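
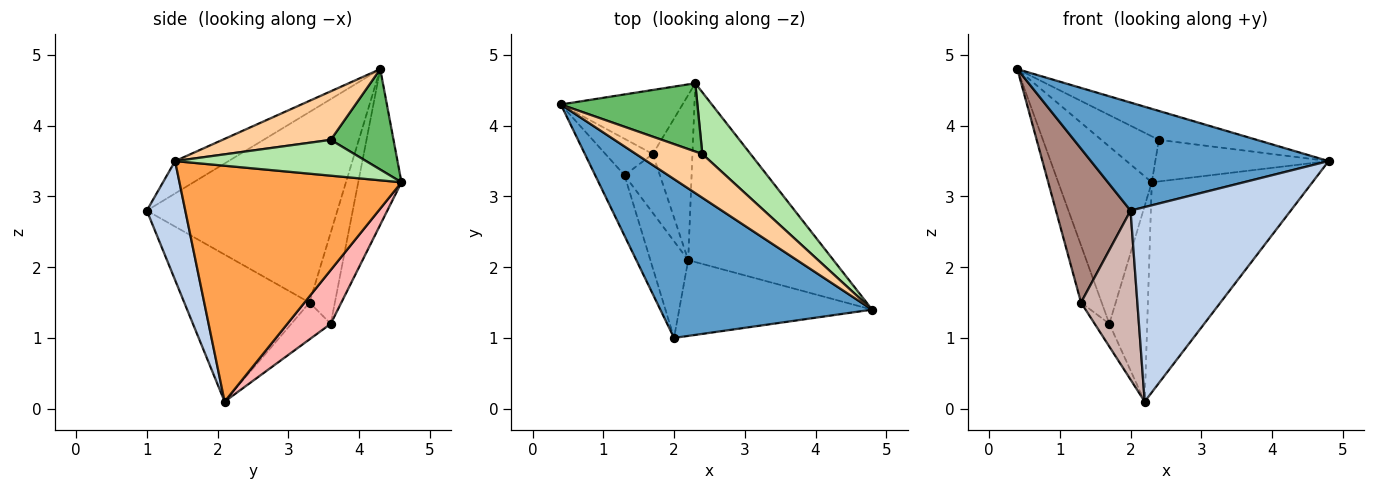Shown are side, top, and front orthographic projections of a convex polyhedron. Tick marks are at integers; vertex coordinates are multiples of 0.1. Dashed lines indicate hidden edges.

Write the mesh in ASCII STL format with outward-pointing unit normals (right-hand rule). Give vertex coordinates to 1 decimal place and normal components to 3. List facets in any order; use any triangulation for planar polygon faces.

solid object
 facet normal -0.125 -0.558 0.820
  outer loop
   vertex 2.0 1.0 2.8
   vertex 4.8 1.4 3.5
   vertex 0.4 4.3 4.8
  endloop
 endfacet
 facet normal 0.218 -0.909 -0.354
  outer loop
   vertex 2.2 2.1 0.1
   vertex 4.8 1.4 3.5
   vertex 2.0 1.0 2.8
  endloop
 endfacet
 facet normal 0.725 0.525 -0.446
  outer loop
   vertex 2.3 4.6 3.2
   vertex 4.8 1.4 3.5
   vertex 2.2 2.1 0.1
  endloop
 endfacet
 facet normal 0.521 0.471 0.712
  outer loop
   vertex 2.4 3.6 3.8
   vertex 0.4 4.3 4.8
   vertex 4.8 1.4 3.5
  endloop
 endfacet
 facet normal 0.521 0.477 0.708
  outer loop
   vertex 2.4 3.6 3.8
   vertex 2.3 4.6 3.2
   vertex 0.4 4.3 4.8
  endloop
 endfacet
 facet normal 0.525 0.476 0.706
  outer loop
   vertex 2.4 3.6 3.8
   vertex 4.8 1.4 3.5
   vertex 2.3 4.6 3.2
  endloop
 endfacet
 facet normal -0.399 0.863 -0.312
  outer loop
   vertex 1.7 3.6 1.2
   vertex 0.4 4.3 4.8
   vertex 2.3 4.6 3.2
  endloop
 endfacet
 facet normal 0.658 0.575 -0.485
  outer loop
   vertex 1.7 3.6 1.2
   vertex 2.3 4.6 3.2
   vertex 2.2 2.1 0.1
  endloop
 endfacet
 facet normal -0.719 0.586 -0.374
  outer loop
   vertex 1.3 3.3 1.5
   vertex 0.4 4.3 4.8
   vertex 1.7 3.6 1.2
  endloop
 endfacet
 facet normal -0.696 0.259 -0.669
  outer loop
   vertex 1.3 3.3 1.5
   vertex 1.7 3.6 1.2
   vertex 2.2 2.1 0.1
  endloop
 endfacet
 facet normal -0.922 -0.361 -0.142
  outer loop
   vertex 1.3 3.3 1.5
   vertex 2.0 1.0 2.8
   vertex 0.4 4.3 4.8
  endloop
 endfacet
 facet normal -0.888 -0.399 -0.228
  outer loop
   vertex 1.3 3.3 1.5
   vertex 2.2 2.1 0.1
   vertex 2.0 1.0 2.8
  endloop
 endfacet
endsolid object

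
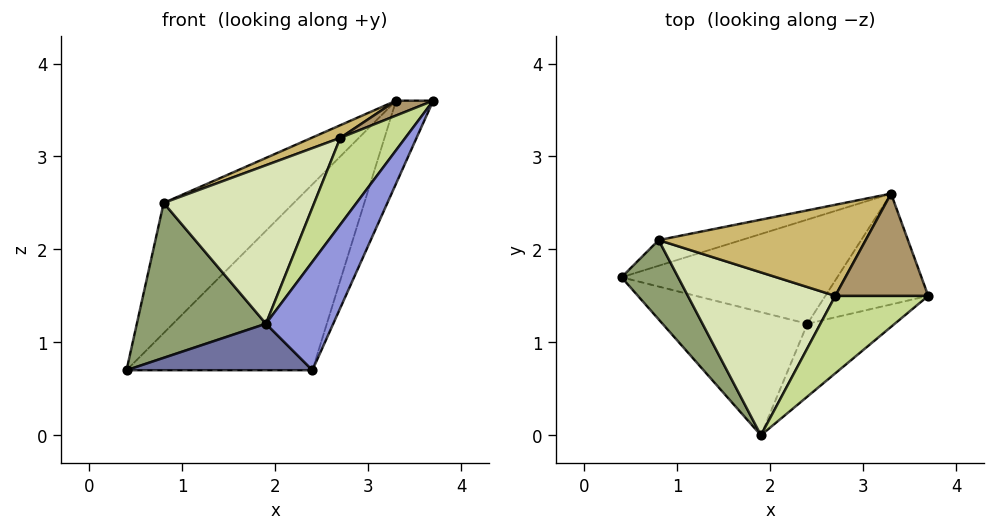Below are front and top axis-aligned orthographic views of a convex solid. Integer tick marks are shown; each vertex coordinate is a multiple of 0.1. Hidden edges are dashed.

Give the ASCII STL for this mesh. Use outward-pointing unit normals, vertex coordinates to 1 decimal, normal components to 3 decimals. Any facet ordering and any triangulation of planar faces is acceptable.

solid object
 facet normal -0.088 -0.352 -0.932
  outer loop
   vertex 2.4 1.2 0.7
   vertex 1.9 0.0 1.2
   vertex 0.4 1.7 0.7
  endloop
 endfacet
 facet normal 0.213 0.852 -0.478
  outer loop
   vertex 2.4 1.2 0.7
   vertex 0.4 1.7 0.7
   vertex 3.3 2.6 3.6
  endloop
 endfacet
 facet normal 0.820 -0.475 -0.319
  outer loop
   vertex 2.4 1.2 0.7
   vertex 3.7 1.5 3.6
   vertex 1.9 0.0 1.2
  endloop
 endfacet
 facet normal 0.855 0.311 -0.415
  outer loop
   vertex 2.4 1.2 0.7
   vertex 3.3 2.6 3.6
   vertex 3.7 1.5 3.6
  endloop
 endfacet
 facet normal -0.758 -0.581 0.297
  outer loop
   vertex 0.8 2.1 2.5
   vertex 0.4 1.7 0.7
   vertex 1.9 0.0 1.2
  endloop
 endfacet
 facet normal -0.110 0.975 -0.192
  outer loop
   vertex 0.8 2.1 2.5
   vertex 3.3 2.6 3.6
   vertex 0.4 1.7 0.7
  endloop
 endfacet
 facet normal -0.257 -0.721 0.644
  outer loop
   vertex 2.7 1.5 3.2
   vertex 1.9 0.0 1.2
   vertex 3.7 1.5 3.6
  endloop
 endfacet
 facet normal -0.436 -0.628 0.645
  outer loop
   vertex 2.7 1.5 3.2
   vertex 0.8 2.1 2.5
   vertex 1.9 0.0 1.2
  endloop
 endfacet
 facet normal -0.368 -0.134 0.920
  outer loop
   vertex 2.7 1.5 3.2
   vertex 3.7 1.5 3.6
   vertex 3.3 2.6 3.6
  endloop
 endfacet
 facet normal -0.378 -0.127 0.917
  outer loop
   vertex 2.7 1.5 3.2
   vertex 3.3 2.6 3.6
   vertex 0.8 2.1 2.5
  endloop
 endfacet
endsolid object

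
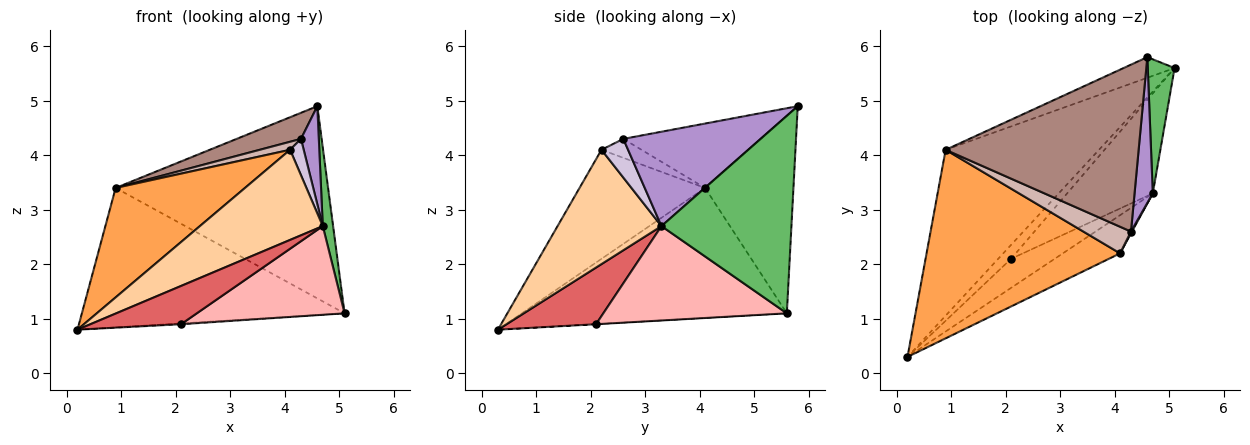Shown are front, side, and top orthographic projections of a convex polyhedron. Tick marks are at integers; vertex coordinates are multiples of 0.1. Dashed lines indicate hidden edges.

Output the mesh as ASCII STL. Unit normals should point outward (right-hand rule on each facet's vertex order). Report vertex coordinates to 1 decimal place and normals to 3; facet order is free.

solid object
 facet normal -0.544 0.540 -0.642
  outer loop
   vertex 0.9 4.1 3.4
   vertex 5.1 5.6 1.1
   vertex 0.2 0.3 0.8
  endloop
 endfacet
 facet normal -0.382 0.919 -0.099
  outer loop
   vertex 0.9 4.1 3.4
   vertex 4.6 5.8 4.9
   vertex 5.1 5.6 1.1
  endloop
 endfacet
 facet normal -0.438 -0.451 0.777
  outer loop
   vertex 0.9 4.1 3.4
   vertex 0.2 0.3 0.8
   vertex 4.1 2.2 4.1
  endloop
 endfacet
 facet normal 0.614 -0.727 -0.308
  outer loop
   vertex 4.7 3.3 2.7
   vertex 4.1 2.2 4.1
   vertex 0.2 0.3 0.8
  endloop
 endfacet
 facet normal 0.988 -0.079 0.134
  outer loop
   vertex 4.7 3.3 2.7
   vertex 5.1 5.6 1.1
   vertex 4.6 5.8 4.9
  endloop
 endfacet
 facet normal -0.008 0.064 -0.998
  outer loop
   vertex 2.1 2.1 0.9
   vertex 0.2 0.3 0.8
   vertex 5.1 5.6 1.1
  endloop
 endfacet
 facet normal 0.618 -0.626 -0.475
  outer loop
   vertex 2.1 2.1 0.9
   vertex 4.7 3.3 2.7
   vertex 0.2 0.3 0.8
  endloop
 endfacet
 facet normal 0.636 -0.512 -0.577
  outer loop
   vertex 2.1 2.1 0.9
   vertex 5.1 5.6 1.1
   vertex 4.7 3.3 2.7
  endloop
 endfacet
 facet normal 0.974 -0.127 0.188
  outer loop
   vertex 4.3 2.6 4.3
   vertex 4.7 3.3 2.7
   vertex 4.6 5.8 4.9
  endloop
 endfacet
 facet normal 0.890 -0.456 0.023
  outer loop
   vertex 4.3 2.6 4.3
   vertex 4.1 2.2 4.1
   vertex 4.7 3.3 2.7
  endloop
 endfacet
 facet normal -0.313 -0.147 0.938
  outer loop
   vertex 4.3 2.6 4.3
   vertex 4.6 5.8 4.9
   vertex 0.9 4.1 3.4
  endloop
 endfacet
 facet normal -0.356 -0.270 0.895
  outer loop
   vertex 4.3 2.6 4.3
   vertex 0.9 4.1 3.4
   vertex 4.1 2.2 4.1
  endloop
 endfacet
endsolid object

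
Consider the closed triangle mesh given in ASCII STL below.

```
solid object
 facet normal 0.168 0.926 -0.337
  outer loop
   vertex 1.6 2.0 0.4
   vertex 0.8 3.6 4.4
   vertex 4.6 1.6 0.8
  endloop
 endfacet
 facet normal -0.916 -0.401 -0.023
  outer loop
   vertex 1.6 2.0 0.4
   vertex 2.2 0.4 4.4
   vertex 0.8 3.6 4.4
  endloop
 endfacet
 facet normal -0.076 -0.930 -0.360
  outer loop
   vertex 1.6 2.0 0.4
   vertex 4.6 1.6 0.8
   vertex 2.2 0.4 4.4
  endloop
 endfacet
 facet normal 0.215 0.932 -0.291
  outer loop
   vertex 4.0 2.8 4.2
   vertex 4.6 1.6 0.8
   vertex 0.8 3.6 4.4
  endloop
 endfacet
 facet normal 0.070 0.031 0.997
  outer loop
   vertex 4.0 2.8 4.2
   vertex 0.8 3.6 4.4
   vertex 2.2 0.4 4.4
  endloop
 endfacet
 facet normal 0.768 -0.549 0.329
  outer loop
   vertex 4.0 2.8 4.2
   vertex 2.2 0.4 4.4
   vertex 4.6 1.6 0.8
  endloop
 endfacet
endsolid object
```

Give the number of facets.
6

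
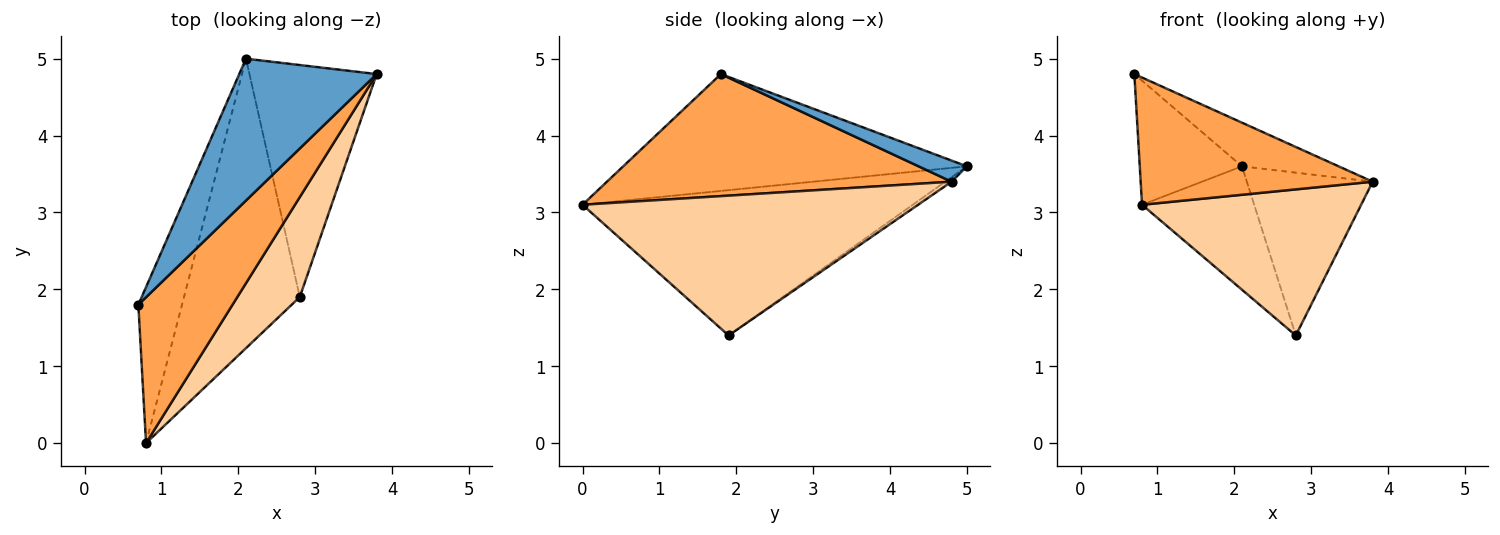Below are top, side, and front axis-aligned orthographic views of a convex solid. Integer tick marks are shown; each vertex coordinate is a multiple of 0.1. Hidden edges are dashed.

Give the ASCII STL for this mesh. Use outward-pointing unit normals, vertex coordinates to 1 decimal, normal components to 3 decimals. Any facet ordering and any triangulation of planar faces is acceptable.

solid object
 facet normal 0.145 0.291 0.946
  outer loop
   vertex 2.1 5.0 3.6
   vertex 0.7 1.8 4.8
   vertex 3.8 4.8 3.4
  endloop
 endfacet
 facet normal -0.029 0.574 -0.818
  outer loop
   vertex 2.1 5.0 3.6
   vertex 3.8 4.8 3.4
   vertex 2.8 1.9 1.4
  endloop
 endfacet
 facet normal 0.699 -0.470 0.539
  outer loop
   vertex 0.8 0.0 3.1
   vertex 3.8 4.8 3.4
   vertex 0.7 1.8 4.8
  endloop
 endfacet
 facet normal 0.784 -0.512 0.350
  outer loop
   vertex 0.8 0.0 3.1
   vertex 2.8 1.9 1.4
   vertex 3.8 4.8 3.4
  endloop
 endfacet
 facet normal -0.902 0.268 -0.337
  outer loop
   vertex 0.8 0.0 3.1
   vertex 0.7 1.8 4.8
   vertex 2.1 5.0 3.6
  endloop
 endfacet
 facet normal -0.756 0.257 -0.602
  outer loop
   vertex 0.8 0.0 3.1
   vertex 2.1 5.0 3.6
   vertex 2.8 1.9 1.4
  endloop
 endfacet
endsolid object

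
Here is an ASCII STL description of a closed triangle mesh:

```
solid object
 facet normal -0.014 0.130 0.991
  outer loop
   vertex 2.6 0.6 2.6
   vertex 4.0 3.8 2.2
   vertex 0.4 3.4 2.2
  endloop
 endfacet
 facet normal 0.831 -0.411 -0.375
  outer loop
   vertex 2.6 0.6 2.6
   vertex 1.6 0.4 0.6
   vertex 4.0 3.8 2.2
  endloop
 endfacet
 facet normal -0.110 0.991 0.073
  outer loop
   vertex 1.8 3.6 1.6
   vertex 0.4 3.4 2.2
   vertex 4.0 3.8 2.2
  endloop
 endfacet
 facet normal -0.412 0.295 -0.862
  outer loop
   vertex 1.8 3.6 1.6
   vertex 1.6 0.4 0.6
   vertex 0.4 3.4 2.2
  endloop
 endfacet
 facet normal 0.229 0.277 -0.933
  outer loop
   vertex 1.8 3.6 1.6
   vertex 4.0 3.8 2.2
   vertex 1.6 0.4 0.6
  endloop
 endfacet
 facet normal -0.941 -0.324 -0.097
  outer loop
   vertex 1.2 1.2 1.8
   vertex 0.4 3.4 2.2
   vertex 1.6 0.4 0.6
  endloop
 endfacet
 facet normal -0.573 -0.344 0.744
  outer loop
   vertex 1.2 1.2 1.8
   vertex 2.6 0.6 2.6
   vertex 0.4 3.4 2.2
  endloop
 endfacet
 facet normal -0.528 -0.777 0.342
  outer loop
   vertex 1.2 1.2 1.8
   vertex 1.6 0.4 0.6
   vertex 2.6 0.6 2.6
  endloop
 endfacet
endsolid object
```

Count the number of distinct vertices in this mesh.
6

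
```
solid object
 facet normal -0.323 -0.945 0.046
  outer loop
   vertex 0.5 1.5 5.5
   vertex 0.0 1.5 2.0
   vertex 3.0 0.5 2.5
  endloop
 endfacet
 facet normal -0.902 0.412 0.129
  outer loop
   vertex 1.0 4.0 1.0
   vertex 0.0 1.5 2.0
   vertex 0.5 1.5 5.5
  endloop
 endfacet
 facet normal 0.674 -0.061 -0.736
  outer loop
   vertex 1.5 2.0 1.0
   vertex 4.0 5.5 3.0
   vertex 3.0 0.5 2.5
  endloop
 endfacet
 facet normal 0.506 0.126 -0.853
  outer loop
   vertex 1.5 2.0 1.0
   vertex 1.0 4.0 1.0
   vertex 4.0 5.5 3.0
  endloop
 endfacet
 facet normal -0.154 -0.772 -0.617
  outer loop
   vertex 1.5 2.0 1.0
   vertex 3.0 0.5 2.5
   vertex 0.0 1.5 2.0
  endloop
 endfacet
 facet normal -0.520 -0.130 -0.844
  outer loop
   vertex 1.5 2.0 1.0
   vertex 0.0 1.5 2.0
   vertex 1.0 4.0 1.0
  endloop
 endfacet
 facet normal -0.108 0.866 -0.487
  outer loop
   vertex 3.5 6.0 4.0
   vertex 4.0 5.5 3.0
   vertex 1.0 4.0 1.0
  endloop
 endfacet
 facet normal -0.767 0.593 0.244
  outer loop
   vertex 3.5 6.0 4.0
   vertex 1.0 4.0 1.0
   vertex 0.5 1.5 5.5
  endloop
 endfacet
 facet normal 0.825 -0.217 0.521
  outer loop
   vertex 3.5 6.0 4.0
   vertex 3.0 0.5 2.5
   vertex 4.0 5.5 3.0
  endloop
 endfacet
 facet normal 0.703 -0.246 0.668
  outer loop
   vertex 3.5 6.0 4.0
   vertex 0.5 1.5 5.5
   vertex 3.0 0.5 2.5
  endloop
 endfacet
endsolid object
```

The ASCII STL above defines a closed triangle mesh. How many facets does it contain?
10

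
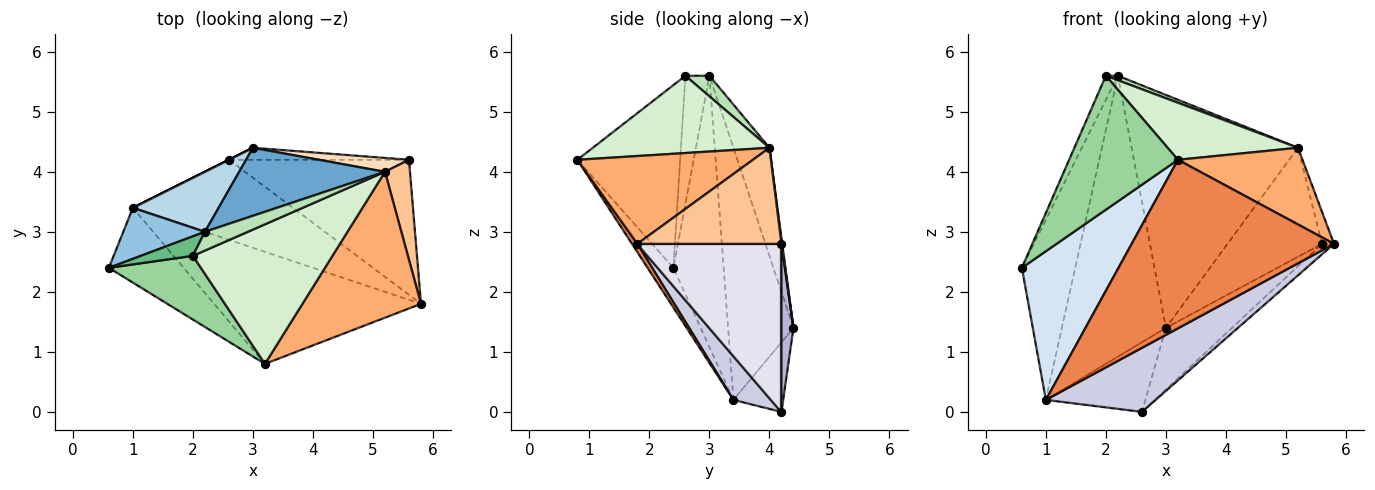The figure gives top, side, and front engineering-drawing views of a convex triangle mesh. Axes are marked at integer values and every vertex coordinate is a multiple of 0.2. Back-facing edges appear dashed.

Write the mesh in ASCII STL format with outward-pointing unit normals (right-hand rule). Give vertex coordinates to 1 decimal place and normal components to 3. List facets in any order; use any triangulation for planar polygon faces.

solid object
 facet normal -0.203 0.940 0.275
  outer loop
   vertex 5.2 4.0 4.4
   vertex 3.0 4.4 1.4
   vertex 2.2 3.0 5.6
  endloop
 endfacet
 facet normal -0.671 0.713 0.202
  outer loop
   vertex 1.0 3.4 0.2
   vertex 0.6 2.4 2.4
   vertex 2.2 3.0 5.6
  endloop
 endfacet
 facet normal -0.523 0.833 0.178
  outer loop
   vertex 1.0 3.4 0.2
   vertex 2.2 3.0 5.6
   vertex 3.0 4.4 1.4
  endloop
 endfacet
 facet normal -0.232 -0.869 -0.437
  outer loop
   vertex 3.2 0.8 4.2
   vertex 0.6 2.4 2.4
   vertex 1.0 3.4 0.2
  endloop
 endfacet
 facet normal 0.022 -0.833 -0.553
  outer loop
   vertex 3.2 0.8 4.2
   vertex 1.0 3.4 0.2
   vertex 5.8 1.8 2.8
  endloop
 endfacet
 facet normal 0.548 -0.389 0.740
  outer loop
   vertex 3.2 0.8 4.2
   vertex 5.8 1.8 2.8
   vertex 5.2 4.0 4.4
  endloop
 endfacet
 facet normal 0.965 0.080 0.251
  outer loop
   vertex 5.6 4.2 2.8
   vertex 5.2 4.0 4.4
   vertex 5.8 1.8 2.8
  endloop
 endfacet
 facet normal 0.008 0.992 0.126
  outer loop
   vertex 5.6 4.2 2.8
   vertex 3.0 4.4 1.4
   vertex 5.2 4.0 4.4
  endloop
 endfacet
 facet normal -0.841 0.420 0.342
  outer loop
   vertex 2.0 2.6 5.6
   vertex 2.2 3.0 5.6
   vertex 0.6 2.4 2.4
  endloop
 endfacet
 facet normal -0.649 -0.687 0.327
  outer loop
   vertex 2.0 2.6 5.6
   vertex 0.6 2.4 2.4
   vertex 3.2 0.8 4.2
  endloop
 endfacet
 facet normal 0.423 -0.211 0.881
  outer loop
   vertex 2.0 2.6 5.6
   vertex 5.2 4.0 4.4
   vertex 2.2 3.0 5.6
  endloop
 endfacet
 facet normal 0.456 -0.337 0.824
  outer loop
   vertex 2.0 2.6 5.6
   vertex 3.2 0.8 4.2
   vertex 5.2 4.0 4.4
  endloop
 endfacet
 facet normal -0.447 0.894 0.000
  outer loop
   vertex 2.6 4.2 0.0
   vertex 1.0 3.4 0.2
   vertex 3.0 4.4 1.4
  endloop
 endfacet
 facet normal 0.176 0.966 -0.188
  outer loop
   vertex 2.6 4.2 0.0
   vertex 3.0 4.4 1.4
   vertex 5.6 4.2 2.8
  endloop
 endfacet
 facet normal 0.210 -0.611 -0.763
  outer loop
   vertex 2.6 4.2 0.0
   vertex 5.8 1.8 2.8
   vertex 1.0 3.4 0.2
  endloop
 endfacet
 facet normal 0.681 0.057 -0.730
  outer loop
   vertex 2.6 4.2 0.0
   vertex 5.6 4.2 2.8
   vertex 5.8 1.8 2.8
  endloop
 endfacet
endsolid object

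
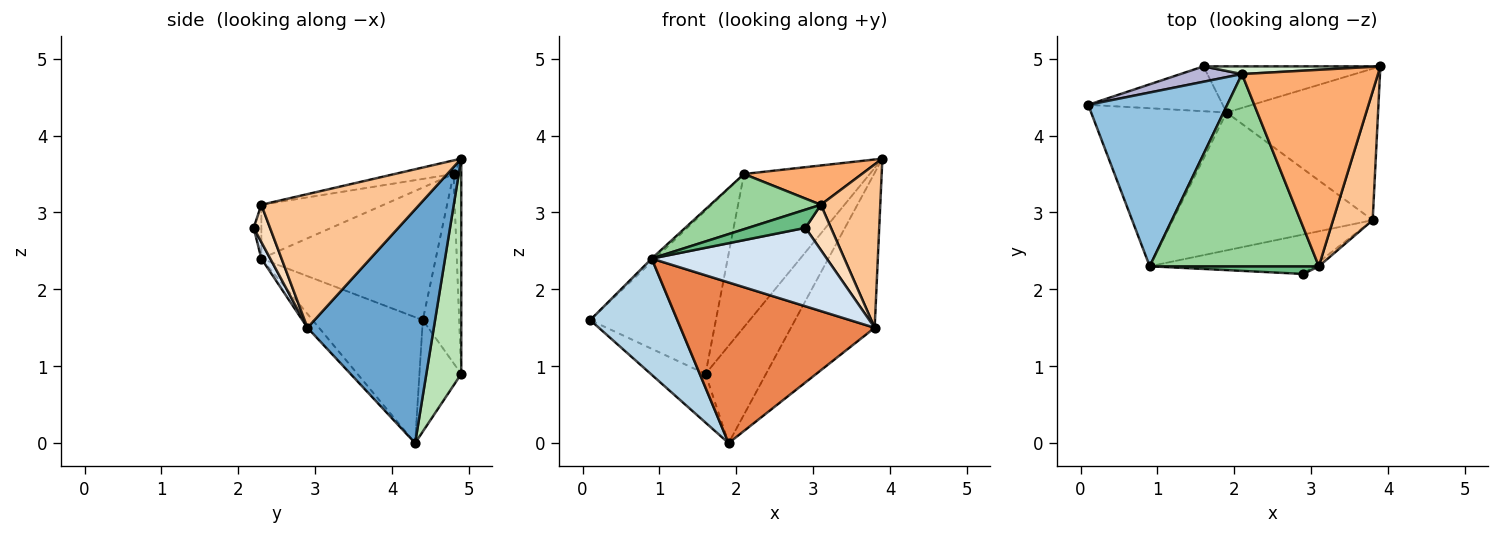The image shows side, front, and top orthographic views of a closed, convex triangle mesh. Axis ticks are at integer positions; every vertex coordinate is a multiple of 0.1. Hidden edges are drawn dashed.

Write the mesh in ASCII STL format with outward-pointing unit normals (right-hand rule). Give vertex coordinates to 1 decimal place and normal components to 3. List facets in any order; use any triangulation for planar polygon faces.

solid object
 facet normal 0.733 0.486 -0.475
  outer loop
   vertex 3.8 2.9 1.5
   vertex 1.9 4.3 0.0
   vertex 3.9 4.9 3.7
  endloop
 endfacet
 facet normal -0.690 0.013 0.724
  outer loop
   vertex 0.9 2.3 2.4
   vertex 2.1 4.8 3.5
   vertex 0.1 4.4 1.6
  endloop
 endfacet
 facet normal -0.600 -0.474 -0.645
  outer loop
   vertex 0.9 2.3 2.4
   vertex 0.1 4.4 1.6
   vertex 1.9 4.3 0.0
  endloop
 endfacet
 facet normal 0.045 -0.892 -0.449
  outer loop
   vertex 0.9 2.3 2.4
   vertex 3.8 2.9 1.5
   vertex 2.9 2.2 2.8
  endloop
 endfacet
 facet normal -0.045 -0.758 -0.651
  outer loop
   vertex 0.9 2.3 2.4
   vertex 1.9 4.3 0.0
   vertex 3.8 2.9 1.5
  endloop
 endfacet
 facet normal -0.098 -0.195 0.976
  outer loop
   vertex 3.1 2.3 3.1
   vertex 3.9 4.9 3.7
   vertex 2.1 4.8 3.5
  endloop
 endfacet
 facet normal 0.902 -0.339 0.267
  outer loop
   vertex 3.1 2.3 3.1
   vertex 3.8 2.9 1.5
   vertex 3.9 4.9 3.7
  endloop
 endfacet
 facet normal 0.538 -0.839 -0.079
  outer loop
   vertex 3.1 2.3 3.1
   vertex 2.9 2.2 2.8
   vertex 3.8 2.9 1.5
  endloop
 endfacet
 facet normal -0.123 -0.914 0.387
  outer loop
   vertex 3.1 2.3 3.1
   vertex 0.9 2.3 2.4
   vertex 2.9 2.2 2.8
  endloop
 endfacet
 facet normal -0.292 -0.264 0.919
  outer loop
   vertex 3.1 2.3 3.1
   vertex 2.1 4.8 3.5
   vertex 0.9 2.3 2.4
  endloop
 endfacet
 facet normal 0.462 0.801 -0.380
  outer loop
   vertex 1.6 4.9 0.9
   vertex 3.9 4.9 3.7
   vertex 1.9 4.3 0.0
  endloop
 endfacet
 facet normal -0.061 0.997 0.050
  outer loop
   vertex 1.6 4.9 0.9
   vertex 2.1 4.8 3.5
   vertex 3.9 4.9 3.7
  endloop
 endfacet
 facet normal -0.489 0.641 -0.591
  outer loop
   vertex 1.6 4.9 0.9
   vertex 1.9 4.3 0.0
   vertex 0.1 4.4 1.6
  endloop
 endfacet
 facet normal -0.277 0.957 0.090
  outer loop
   vertex 1.6 4.9 0.9
   vertex 0.1 4.4 1.6
   vertex 2.1 4.8 3.5
  endloop
 endfacet
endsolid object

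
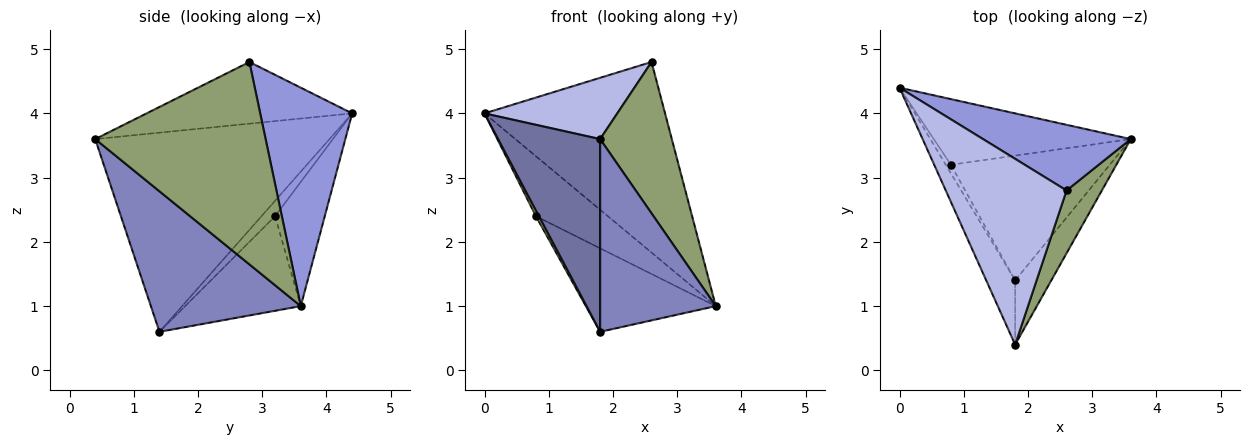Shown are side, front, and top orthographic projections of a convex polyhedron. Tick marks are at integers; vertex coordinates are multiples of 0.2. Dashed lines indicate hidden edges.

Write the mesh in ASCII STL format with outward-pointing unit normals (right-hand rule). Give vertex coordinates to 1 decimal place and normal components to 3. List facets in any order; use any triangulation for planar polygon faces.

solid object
 facet normal -0.909 -0.396 -0.132
  outer loop
   vertex 1.8 1.4 0.6
   vertex 1.8 0.4 3.6
   vertex 0.0 4.4 4.0
  endloop
 endfacet
 facet normal 0.776 -0.599 -0.200
  outer loop
   vertex 1.8 1.4 0.6
   vertex 3.6 3.6 1.0
   vertex 1.8 0.4 3.6
  endloop
 endfacet
 facet normal 0.434 0.852 0.294
  outer loop
   vertex 2.6 2.8 4.8
   vertex 3.6 3.6 1.0
   vertex 0.0 4.4 4.0
  endloop
 endfacet
 facet normal -0.436 -0.282 0.855
  outer loop
   vertex 2.6 2.8 4.8
   vertex 0.0 4.4 4.0
   vertex 1.8 0.4 3.6
  endloop
 endfacet
 facet normal 0.910 -0.383 0.159
  outer loop
   vertex 2.6 2.8 4.8
   vertex 1.8 0.4 3.6
   vertex 3.6 3.6 1.0
  endloop
 endfacet
 facet normal -0.422 0.611 -0.669
  outer loop
   vertex 0.8 3.2 2.4
   vertex 0.0 4.4 4.0
   vertex 3.6 3.6 1.0
  endloop
 endfacet
 facet normal -0.928 -0.206 -0.309
  outer loop
   vertex 0.8 3.2 2.4
   vertex 1.8 1.4 0.6
   vertex 0.0 4.4 4.0
  endloop
 endfacet
 facet normal -0.444 0.498 -0.745
  outer loop
   vertex 0.8 3.2 2.4
   vertex 3.6 3.6 1.0
   vertex 1.8 1.4 0.6
  endloop
 endfacet
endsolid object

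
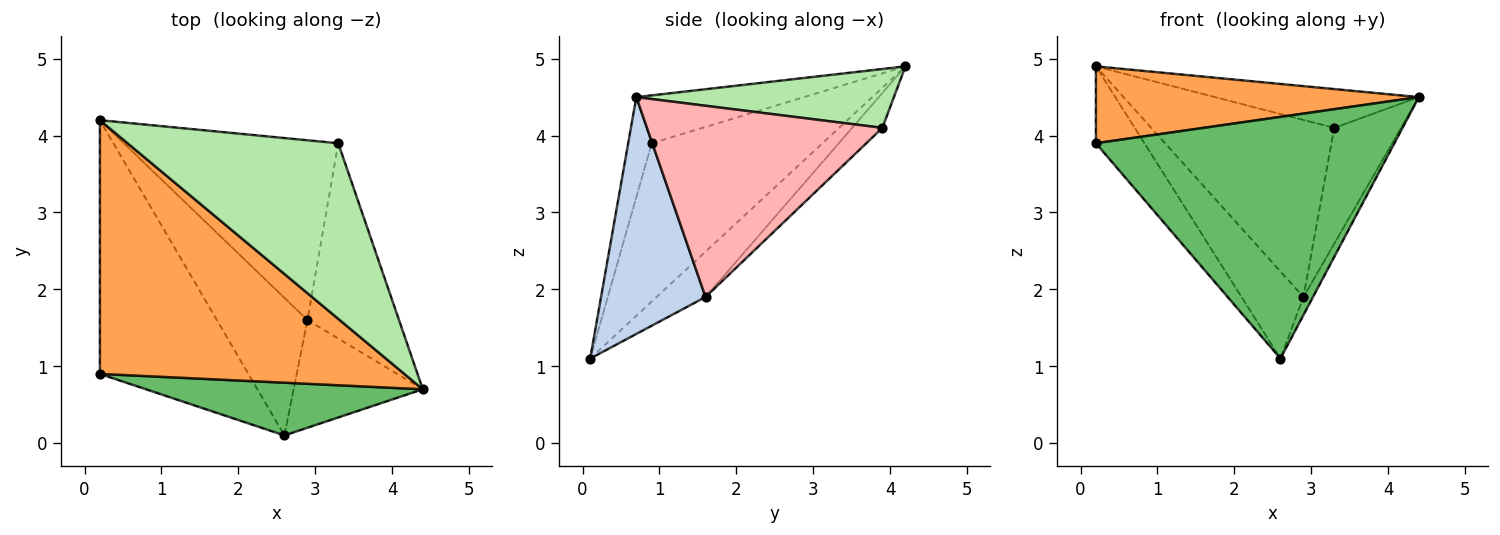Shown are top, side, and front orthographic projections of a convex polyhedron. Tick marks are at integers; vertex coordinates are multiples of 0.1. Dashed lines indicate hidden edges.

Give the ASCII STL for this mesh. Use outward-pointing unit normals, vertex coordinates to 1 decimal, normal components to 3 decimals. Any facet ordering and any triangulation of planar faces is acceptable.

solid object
 facet normal -0.390 0.493 -0.778
  outer loop
   vertex 2.9 1.6 1.9
   vertex 2.6 0.1 1.1
   vertex 0.2 4.2 4.9
  endloop
 endfacet
 facet normal 0.875 0.080 -0.477
  outer loop
   vertex 2.9 1.6 1.9
   vertex 4.4 0.7 4.5
   vertex 2.6 0.1 1.1
  endloop
 endfacet
 facet normal -0.149 -0.287 0.946
  outer loop
   vertex 0.2 0.9 3.9
   vertex 4.4 0.7 4.5
   vertex 0.2 4.2 4.9
  endloop
 endfacet
 facet normal -0.714 0.203 -0.670
  outer loop
   vertex 0.2 0.9 3.9
   vertex 0.2 4.2 4.9
   vertex 2.6 0.1 1.1
  endloop
 endfacet
 facet normal -0.077 -0.974 0.213
  outer loop
   vertex 0.2 0.9 3.9
   vertex 2.6 0.1 1.1
   vertex 4.4 0.7 4.5
  endloop
 endfacet
 facet normal 0.263 0.208 0.942
  outer loop
   vertex 3.3 3.9 4.1
   vertex 0.2 4.2 4.9
   vertex 4.4 0.7 4.5
  endloop
 endfacet
 facet normal -0.115 0.697 -0.708
  outer loop
   vertex 3.3 3.9 4.1
   vertex 2.9 1.6 1.9
   vertex 0.2 4.2 4.9
  endloop
 endfacet
 facet normal 0.874 0.248 -0.418
  outer loop
   vertex 3.3 3.9 4.1
   vertex 4.4 0.7 4.5
   vertex 2.9 1.6 1.9
  endloop
 endfacet
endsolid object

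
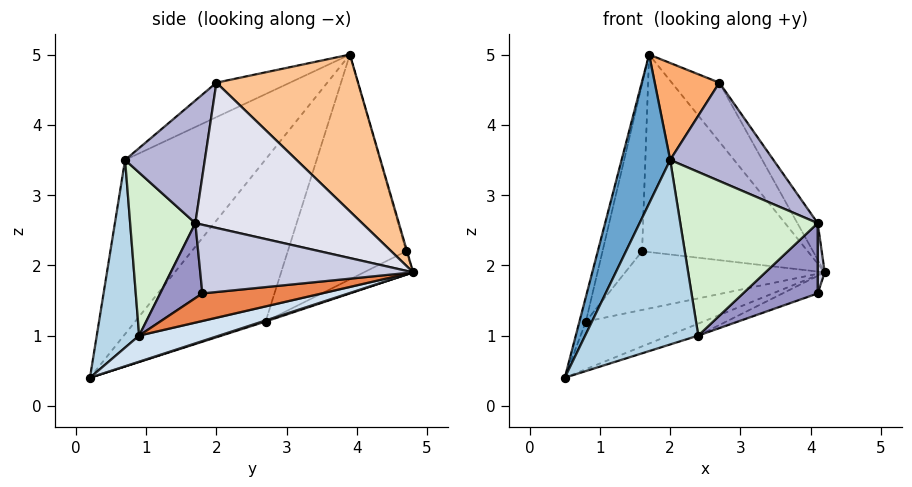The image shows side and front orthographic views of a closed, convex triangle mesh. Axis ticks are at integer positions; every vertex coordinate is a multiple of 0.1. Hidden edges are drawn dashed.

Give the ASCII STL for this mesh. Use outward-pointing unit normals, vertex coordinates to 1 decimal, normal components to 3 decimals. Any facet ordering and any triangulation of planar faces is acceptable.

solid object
 facet normal -0.842 -0.292 0.454
  outer loop
   vertex 2.0 0.7 3.5
   vertex 1.7 3.9 5.0
   vertex 0.5 0.2 0.4
  endloop
 endfacet
 facet normal -0.005 0.961 0.275
  outer loop
   vertex 1.6 4.7 2.2
   vertex 1.7 3.9 5.0
   vertex 4.2 4.8 1.9
  endloop
 endfacet
 facet normal 0.351 -0.936 -0.019
  outer loop
   vertex 2.4 0.9 1.0
   vertex 2.0 0.7 3.5
   vertex 0.5 0.2 0.4
  endloop
 endfacet
 facet normal 0.267 0.098 -0.959
  outer loop
   vertex 2.4 0.9 1.0
   vertex 0.5 0.2 0.4
   vertex 4.2 4.8 1.9
  endloop
 endfacet
 facet normal 0.291 0.086 -0.953
  outer loop
   vertex 2.4 0.9 1.0
   vertex 4.2 4.8 1.9
   vertex 4.1 1.8 1.6
  endloop
 endfacet
 facet normal -0.467 -0.411 0.783
  outer loop
   vertex 2.7 2.0 4.6
   vertex 1.7 3.9 5.0
   vertex 2.0 0.7 3.5
  endloop
 endfacet
 facet normal 0.720 0.242 0.651
  outer loop
   vertex 2.7 2.0 4.6
   vertex 4.2 4.8 1.9
   vertex 1.7 3.9 5.0
  endloop
 endfacet
 facet normal 0.008 0.304 -0.953
  outer loop
   vertex 0.8 2.7 1.2
   vertex 4.2 4.8 1.9
   vertex 0.5 0.2 0.4
  endloop
 endfacet
 facet normal -0.119 0.482 -0.868
  outer loop
   vertex 0.8 2.7 1.2
   vertex 1.6 4.7 2.2
   vertex 4.2 4.8 1.9
  endloop
 endfacet
 facet normal -0.975 0.048 0.216
  outer loop
   vertex 0.8 2.7 1.2
   vertex 0.5 0.2 0.4
   vertex 1.7 3.9 5.0
  endloop
 endfacet
 facet normal -0.941 0.315 0.124
  outer loop
   vertex 0.8 2.7 1.2
   vertex 1.7 3.9 5.0
   vertex 1.6 4.7 2.2
  endloop
 endfacet
 facet normal 0.429 -0.903 -0.004
  outer loop
   vertex 4.1 1.7 2.6
   vertex 2.0 0.7 3.5
   vertex 2.4 0.9 1.0
  endloop
 endfacet
 facet normal 0.490 -0.867 -0.087
  outer loop
   vertex 4.1 1.7 2.6
   vertex 2.4 0.9 1.0
   vertex 4.1 1.8 1.6
  endloop
 endfacet
 facet normal 0.536 -0.695 0.480
  outer loop
   vertex 4.1 1.7 2.6
   vertex 2.7 2.0 4.6
   vertex 2.0 0.7 3.5
  endloop
 endfacet
 facet normal 0.999 -0.033 -0.003
  outer loop
   vertex 4.1 1.7 2.6
   vertex 4.1 1.8 1.6
   vertex 4.2 4.8 1.9
  endloop
 endfacet
 facet normal 0.822 0.100 0.560
  outer loop
   vertex 4.1 1.7 2.6
   vertex 4.2 4.8 1.9
   vertex 2.7 2.0 4.6
  endloop
 endfacet
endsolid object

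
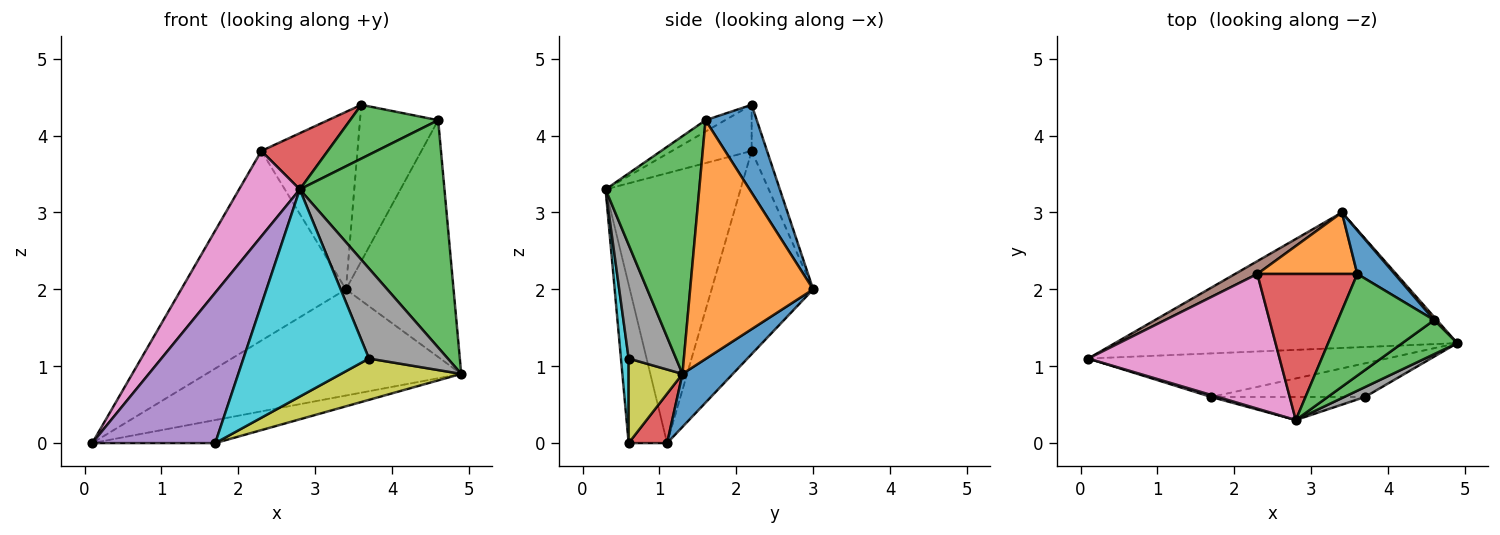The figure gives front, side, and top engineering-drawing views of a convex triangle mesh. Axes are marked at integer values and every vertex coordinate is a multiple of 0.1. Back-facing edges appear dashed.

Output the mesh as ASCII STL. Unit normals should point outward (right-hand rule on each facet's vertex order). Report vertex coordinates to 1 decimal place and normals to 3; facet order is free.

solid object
 facet normal 0.121 0.612 -0.781
  outer loop
   vertex 3.4 3.0 2.0
   vertex 4.9 1.3 0.9
   vertex 0.1 1.1 0.0
  endloop
 endfacet
 facet normal 0.753 0.658 0.009
  outer loop
   vertex 4.6 1.6 4.2
   vertex 4.9 1.3 0.9
   vertex 3.4 3.0 2.0
  endloop
 endfacet
 facet normal 0.539 -0.833 0.125
  outer loop
   vertex 4.6 1.6 4.2
   vertex 2.8 0.3 3.3
   vertex 4.9 1.3 0.9
  endloop
 endfacet
 facet normal 0.145 0.463 -0.874
  outer loop
   vertex 1.7 0.6 0.0
   vertex 0.1 1.1 0.0
   vertex 4.9 1.3 0.9
  endloop
 endfacet
 facet normal -0.298 -0.954 0.013
  outer loop
   vertex 1.7 0.6 0.0
   vertex 2.8 0.3 3.3
   vertex 0.1 1.1 0.0
  endloop
 endfacet
 facet normal -0.524 0.850 0.057
  outer loop
   vertex 2.3 2.2 3.8
   vertex 3.4 3.0 2.0
   vertex 0.1 1.1 0.0
  endloop
 endfacet
 facet normal -0.766 -0.344 0.543
  outer loop
   vertex 2.3 2.2 3.8
   vertex 0.1 1.1 0.0
   vertex 2.8 0.3 3.3
  endloop
 endfacet
 facet normal 0.513 -0.853 0.094
  outer loop
   vertex 3.7 0.6 1.1
   vertex 4.9 1.3 0.9
   vertex 2.8 0.3 3.3
  endloop
 endfacet
 facet normal 0.328 -0.733 -0.596
  outer loop
   vertex 3.7 0.6 1.1
   vertex 1.7 0.6 0.0
   vertex 4.9 1.3 0.9
  endloop
 endfacet
 facet normal 0.061 -0.992 -0.110
  outer loop
   vertex 3.7 0.6 1.1
   vertex 2.8 0.3 3.3
   vertex 1.7 0.6 0.0
  endloop
 endfacet
 facet normal 0.534 0.814 0.227
  outer loop
   vertex 3.6 2.2 4.4
   vertex 4.6 1.6 4.2
   vertex 3.4 3.0 2.0
  endloop
 endfacet
 facet normal -0.149 0.934 0.324
  outer loop
   vertex 3.6 2.2 4.4
   vertex 3.4 3.0 2.0
   vertex 2.3 2.2 3.8
  endloop
 endfacet
 facet normal -0.103 -0.465 0.879
  outer loop
   vertex 3.6 2.2 4.4
   vertex 2.8 0.3 3.3
   vertex 4.6 1.6 4.2
  endloop
 endfacet
 facet normal -0.396 -0.330 0.857
  outer loop
   vertex 3.6 2.2 4.4
   vertex 2.3 2.2 3.8
   vertex 2.8 0.3 3.3
  endloop
 endfacet
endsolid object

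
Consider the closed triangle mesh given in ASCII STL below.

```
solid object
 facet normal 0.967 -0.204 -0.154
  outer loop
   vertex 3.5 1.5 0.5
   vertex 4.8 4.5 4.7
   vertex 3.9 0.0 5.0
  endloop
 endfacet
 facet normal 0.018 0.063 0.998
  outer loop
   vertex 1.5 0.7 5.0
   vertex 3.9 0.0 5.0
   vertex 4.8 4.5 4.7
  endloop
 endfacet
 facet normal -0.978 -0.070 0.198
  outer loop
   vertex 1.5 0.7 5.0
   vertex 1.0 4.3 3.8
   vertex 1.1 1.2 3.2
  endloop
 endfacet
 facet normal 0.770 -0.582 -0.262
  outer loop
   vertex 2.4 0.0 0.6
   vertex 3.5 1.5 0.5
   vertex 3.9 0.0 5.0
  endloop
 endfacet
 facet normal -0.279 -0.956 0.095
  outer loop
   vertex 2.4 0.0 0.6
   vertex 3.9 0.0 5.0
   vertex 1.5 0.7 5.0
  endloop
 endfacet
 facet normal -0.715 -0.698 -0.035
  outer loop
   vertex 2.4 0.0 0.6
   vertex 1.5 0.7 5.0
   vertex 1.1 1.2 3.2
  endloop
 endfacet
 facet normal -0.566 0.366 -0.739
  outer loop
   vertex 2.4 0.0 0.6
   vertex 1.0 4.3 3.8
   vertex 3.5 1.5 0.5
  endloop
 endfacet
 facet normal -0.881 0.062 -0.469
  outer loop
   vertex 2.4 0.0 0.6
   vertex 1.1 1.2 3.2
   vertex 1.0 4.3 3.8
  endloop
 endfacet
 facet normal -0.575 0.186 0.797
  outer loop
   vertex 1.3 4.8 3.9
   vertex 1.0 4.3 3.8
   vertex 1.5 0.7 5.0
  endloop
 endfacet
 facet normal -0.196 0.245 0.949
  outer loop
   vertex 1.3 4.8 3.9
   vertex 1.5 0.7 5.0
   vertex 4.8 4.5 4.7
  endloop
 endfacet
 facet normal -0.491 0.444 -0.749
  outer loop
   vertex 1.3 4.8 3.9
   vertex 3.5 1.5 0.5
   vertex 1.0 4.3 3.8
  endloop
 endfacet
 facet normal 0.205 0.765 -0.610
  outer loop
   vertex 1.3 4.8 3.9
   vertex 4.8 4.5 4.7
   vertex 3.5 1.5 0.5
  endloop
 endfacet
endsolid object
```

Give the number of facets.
12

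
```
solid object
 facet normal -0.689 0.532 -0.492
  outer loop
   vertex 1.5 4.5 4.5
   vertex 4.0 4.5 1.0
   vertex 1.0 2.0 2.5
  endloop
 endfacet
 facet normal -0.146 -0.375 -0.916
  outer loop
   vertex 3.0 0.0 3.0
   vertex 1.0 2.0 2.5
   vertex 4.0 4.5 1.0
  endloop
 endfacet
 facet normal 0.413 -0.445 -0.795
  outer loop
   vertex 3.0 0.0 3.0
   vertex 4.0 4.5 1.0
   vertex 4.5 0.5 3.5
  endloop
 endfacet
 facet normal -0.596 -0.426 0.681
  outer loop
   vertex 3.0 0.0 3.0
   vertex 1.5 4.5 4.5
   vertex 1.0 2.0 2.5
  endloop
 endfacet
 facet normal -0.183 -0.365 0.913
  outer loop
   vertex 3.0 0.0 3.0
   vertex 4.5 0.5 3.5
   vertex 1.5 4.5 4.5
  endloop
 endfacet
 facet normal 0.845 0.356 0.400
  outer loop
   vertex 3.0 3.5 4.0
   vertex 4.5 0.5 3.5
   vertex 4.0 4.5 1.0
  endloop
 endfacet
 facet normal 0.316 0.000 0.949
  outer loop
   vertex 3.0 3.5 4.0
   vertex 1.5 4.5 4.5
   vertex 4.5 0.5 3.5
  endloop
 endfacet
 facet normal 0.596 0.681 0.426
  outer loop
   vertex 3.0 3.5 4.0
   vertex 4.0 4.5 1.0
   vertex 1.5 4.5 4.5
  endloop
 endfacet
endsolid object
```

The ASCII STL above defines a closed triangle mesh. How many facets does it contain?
8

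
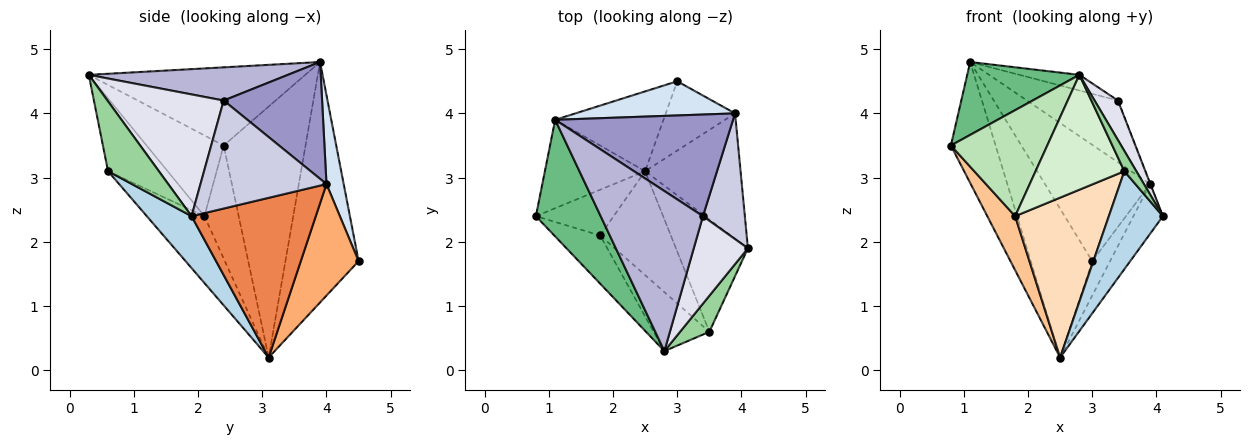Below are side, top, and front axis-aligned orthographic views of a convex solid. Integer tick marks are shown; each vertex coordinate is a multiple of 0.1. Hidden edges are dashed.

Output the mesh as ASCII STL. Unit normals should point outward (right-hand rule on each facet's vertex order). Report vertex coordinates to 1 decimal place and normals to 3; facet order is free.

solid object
 facet normal -0.828 0.452 -0.331
  outer loop
   vertex 1.1 3.9 4.8
   vertex 2.5 3.1 0.2
   vertex 0.8 2.4 3.5
  endloop
 endfacet
 facet normal -0.724 0.608 -0.326
  outer loop
   vertex 1.1 3.9 4.8
   vertex 3.0 4.5 1.7
   vertex 2.5 3.1 0.2
  endloop
 endfacet
 facet normal 0.478 -0.577 -0.662
  outer loop
   vertex 3.5 0.6 3.1
   vertex 2.5 3.1 0.2
   vertex 4.1 1.9 2.4
  endloop
 endfacet
 facet normal 0.155 0.948 0.279
  outer loop
   vertex 3.9 4.0 2.9
   vertex 3.0 4.5 1.7
   vertex 1.1 3.9 4.8
  endloop
 endfacet
 facet normal 0.841 0.200 -0.503
  outer loop
   vertex 3.9 4.0 2.9
   vertex 4.1 1.9 2.4
   vertex 2.5 3.1 0.2
  endloop
 endfacet
 facet normal 0.822 0.254 -0.511
  outer loop
   vertex 3.9 4.0 2.9
   vertex 2.5 3.1 0.2
   vertex 3.0 4.5 1.7
  endloop
 endfacet
 facet normal -0.685 -0.556 -0.471
  outer loop
   vertex 1.8 2.1 2.4
   vertex 0.8 2.4 3.5
   vertex 2.5 3.1 0.2
  endloop
 endfacet
 facet normal -0.458 -0.745 -0.485
  outer loop
   vertex 1.8 2.1 2.4
   vertex 2.5 3.1 0.2
   vertex 3.5 0.6 3.1
  endloop
 endfacet
 facet normal -0.715 -0.371 0.593
  outer loop
   vertex 2.8 0.3 4.6
   vertex 1.1 3.9 4.8
   vertex 0.8 2.4 3.5
  endloop
 endfacet
 facet normal 0.901 -0.212 0.378
  outer loop
   vertex 2.8 0.3 4.6
   vertex 3.5 0.6 3.1
   vertex 4.1 1.9 2.4
  endloop
 endfacet
 facet normal -0.589 -0.736 -0.334
  outer loop
   vertex 2.8 0.3 4.6
   vertex 0.8 2.4 3.5
   vertex 1.8 2.1 2.4
  endloop
 endfacet
 facet normal -0.513 -0.764 -0.392
  outer loop
   vertex 2.8 0.3 4.6
   vertex 1.8 2.1 2.4
   vertex 3.5 0.6 3.1
  endloop
 endfacet
 facet normal 0.490 0.453 0.745
  outer loop
   vertex 3.4 2.4 4.2
   vertex 3.9 4.0 2.9
   vertex 1.1 3.9 4.8
  endloop
 endfacet
 facet normal 0.307 0.093 0.947
  outer loop
   vertex 3.4 2.4 4.2
   vertex 1.1 3.9 4.8
   vertex 2.8 0.3 4.6
  endloop
 endfacet
 facet normal 0.932 0.003 0.362
  outer loop
   vertex 3.4 2.4 4.2
   vertex 4.1 1.9 2.4
   vertex 3.9 4.0 2.9
  endloop
 endfacet
 facet normal 0.899 -0.181 0.400
  outer loop
   vertex 3.4 2.4 4.2
   vertex 2.8 0.3 4.6
   vertex 4.1 1.9 2.4
  endloop
 endfacet
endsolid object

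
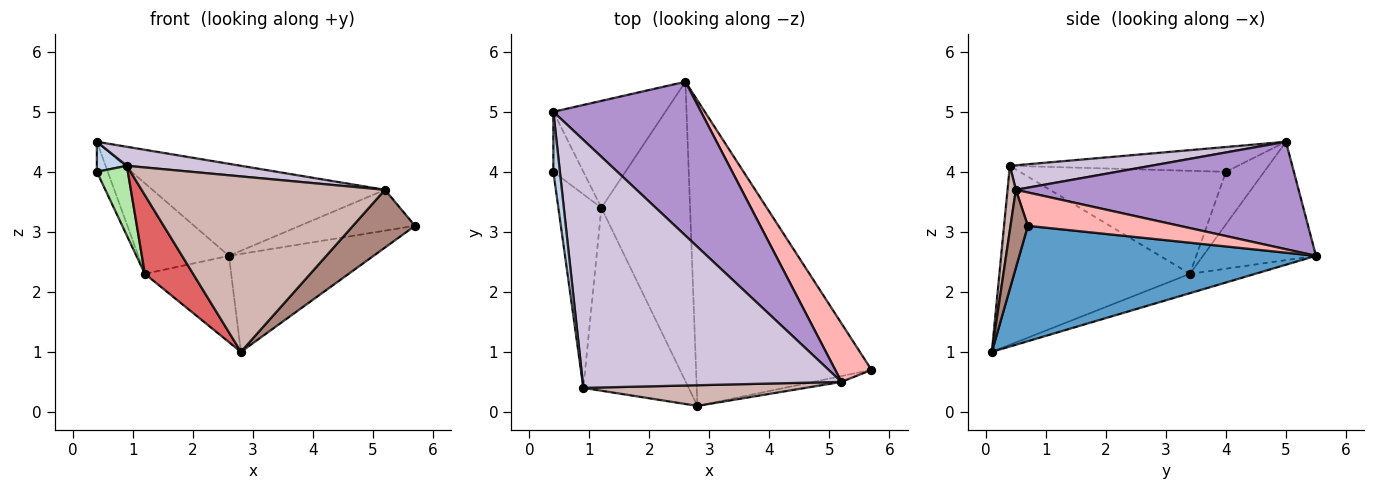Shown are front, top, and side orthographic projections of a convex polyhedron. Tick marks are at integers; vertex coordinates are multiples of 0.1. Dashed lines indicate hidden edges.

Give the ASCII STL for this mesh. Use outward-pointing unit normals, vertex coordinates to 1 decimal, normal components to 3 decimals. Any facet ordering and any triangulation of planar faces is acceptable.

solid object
 facet normal 0.531 0.259 -0.807
  outer loop
   vertex 2.8 0.1 1.0
   vertex 2.6 5.5 2.6
   vertex 5.7 0.7 3.1
  endloop
 endfacet
 facet normal -0.959 -0.126 0.252
  outer loop
   vertex 0.4 5.0 4.5
   vertex 0.4 4.0 4.0
   vertex 0.9 0.4 4.1
  endloop
 endfacet
 facet normal -0.205 0.271 -0.940
  outer loop
   vertex 1.2 3.4 2.3
   vertex 2.6 5.5 2.6
   vertex 2.8 0.1 1.0
  endloop
 endfacet
 facet normal -0.843 0.241 -0.482
  outer loop
   vertex 1.2 3.4 2.3
   vertex 0.4 4.0 4.0
   vertex 0.4 5.0 4.5
  endloop
 endfacet
 facet normal -0.628 0.503 -0.594
  outer loop
   vertex 1.2 3.4 2.3
   vertex 0.4 5.0 4.5
   vertex 2.6 5.5 2.6
  endloop
 endfacet
 facet normal -0.914 -0.138 -0.382
  outer loop
   vertex 1.2 3.4 2.3
   vertex 0.9 0.4 4.1
   vertex 0.4 4.0 4.0
  endloop
 endfacet
 facet normal -0.842 -0.213 -0.495
  outer loop
   vertex 1.2 3.4 2.3
   vertex 2.8 0.1 1.0
   vertex 0.9 0.4 4.1
  endloop
 endfacet
 facet normal 0.602 0.457 0.654
  outer loop
   vertex 5.2 0.5 3.7
   vertex 5.7 0.7 3.1
   vertex 2.6 5.5 2.6
  endloop
 endfacet
 facet normal 0.530 0.436 0.728
  outer loop
   vertex 5.2 0.5 3.7
   vertex 2.6 5.5 2.6
   vertex 0.4 5.0 4.5
  endloop
 endfacet
 facet normal 0.094 -0.076 0.993
  outer loop
   vertex 5.2 0.5 3.7
   vertex 0.4 5.0 4.5
   vertex 0.9 0.4 4.1
  endloop
 endfacet
 facet normal 0.268 -0.959 -0.096
  outer loop
   vertex 5.2 0.5 3.7
   vertex 2.8 0.1 1.0
   vertex 5.7 0.7 3.1
  endloop
 endfacet
 facet normal 0.034 -0.993 0.117
  outer loop
   vertex 5.2 0.5 3.7
   vertex 0.9 0.4 4.1
   vertex 2.8 0.1 1.0
  endloop
 endfacet
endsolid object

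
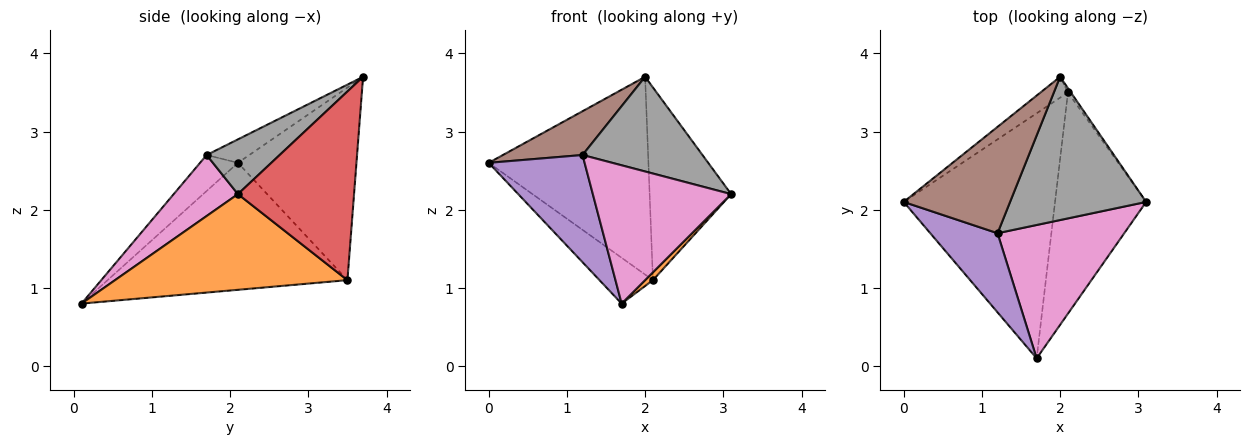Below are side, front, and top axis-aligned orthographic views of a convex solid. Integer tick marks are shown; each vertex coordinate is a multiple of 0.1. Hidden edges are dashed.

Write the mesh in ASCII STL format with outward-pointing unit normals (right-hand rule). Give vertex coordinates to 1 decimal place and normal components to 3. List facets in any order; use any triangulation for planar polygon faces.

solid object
 facet normal -0.636 0.142 -0.758
  outer loop
   vertex 2.1 3.5 1.1
   vertex 1.7 0.1 0.8
   vertex 0.0 2.1 2.6
  endloop
 endfacet
 facet normal 0.724 -0.024 -0.689
  outer loop
   vertex 2.1 3.5 1.1
   vertex 3.1 2.1 2.2
   vertex 1.7 0.1 0.8
  endloop
 endfacet
 facet normal -0.594 0.800 -0.084
  outer loop
   vertex 2.1 3.5 1.1
   vertex 0.0 2.1 2.6
   vertex 2.0 3.7 3.7
  endloop
 endfacet
 facet normal 0.818 0.575 -0.013
  outer loop
   vertex 2.1 3.5 1.1
   vertex 2.0 3.7 3.7
   vertex 3.1 2.1 2.2
  endloop
 endfacet
 facet normal -0.303 -0.767 0.566
  outer loop
   vertex 1.2 1.7 2.7
   vertex 0.0 2.1 2.6
   vertex 1.7 0.1 0.8
  endloop
 endfacet
 facet normal -0.200 -0.373 0.906
  outer loop
   vertex 1.2 1.7 2.7
   vertex 2.0 3.7 3.7
   vertex 0.0 2.1 2.6
  endloop
 endfacet
 facet normal 0.317 -0.683 0.658
  outer loop
   vertex 1.2 1.7 2.7
   vertex 1.7 0.1 0.8
   vertex 3.1 2.1 2.2
  endloop
 endfacet
 facet normal 0.318 -0.523 0.791
  outer loop
   vertex 1.2 1.7 2.7
   vertex 3.1 2.1 2.2
   vertex 2.0 3.7 3.7
  endloop
 endfacet
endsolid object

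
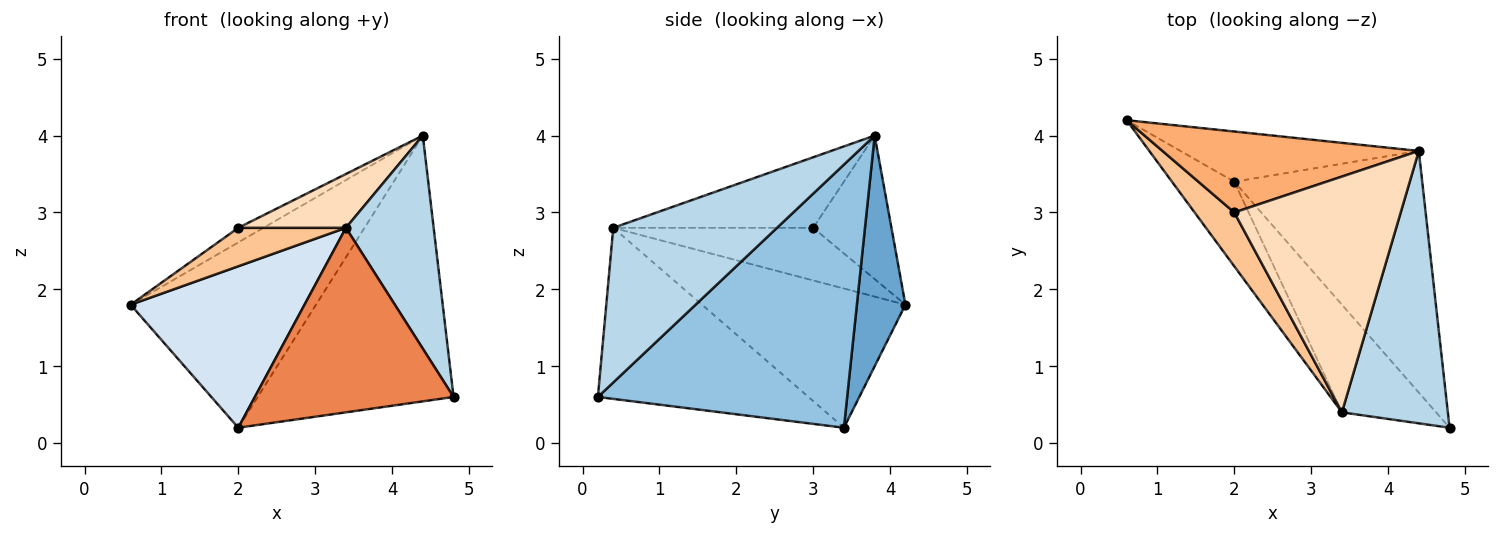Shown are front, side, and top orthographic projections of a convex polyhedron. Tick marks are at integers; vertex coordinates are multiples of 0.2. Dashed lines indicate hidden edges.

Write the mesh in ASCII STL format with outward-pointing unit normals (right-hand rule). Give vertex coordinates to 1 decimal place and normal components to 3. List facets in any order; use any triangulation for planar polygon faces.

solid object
 facet normal 0.245 0.936 -0.253
  outer loop
   vertex 2.0 3.4 0.2
   vertex 0.6 4.2 1.8
   vertex 4.4 3.8 4.0
  endloop
 endfacet
 facet normal 0.686 0.539 -0.490
  outer loop
   vertex 2.0 3.4 0.2
   vertex 4.4 3.8 4.0
   vertex 4.8 0.2 0.6
  endloop
 endfacet
 facet normal 0.755 -0.404 0.517
  outer loop
   vertex 3.4 0.4 2.8
   vertex 4.8 0.2 0.6
   vertex 4.4 3.8 4.0
  endloop
 endfacet
 facet normal -0.720 -0.615 -0.322
  outer loop
   vertex 3.4 0.4 2.8
   vertex 0.6 4.2 1.8
   vertex 2.0 3.4 0.2
  endloop
 endfacet
 facet normal -0.675 -0.637 -0.372
  outer loop
   vertex 3.4 0.4 2.8
   vertex 2.0 3.4 0.2
   vertex 4.8 0.2 0.6
  endloop
 endfacet
 facet normal -0.483 0.155 0.862
  outer loop
   vertex 2.0 3.0 2.8
   vertex 4.4 3.8 4.0
   vertex 0.6 4.2 1.8
  endloop
 endfacet
 facet normal -0.734 -0.395 0.553
  outer loop
   vertex 2.0 3.0 2.8
   vertex 0.6 4.2 1.8
   vertex 3.4 0.4 2.8
  endloop
 endfacet
 facet normal -0.382 -0.206 0.901
  outer loop
   vertex 2.0 3.0 2.8
   vertex 3.4 0.4 2.8
   vertex 4.4 3.8 4.0
  endloop
 endfacet
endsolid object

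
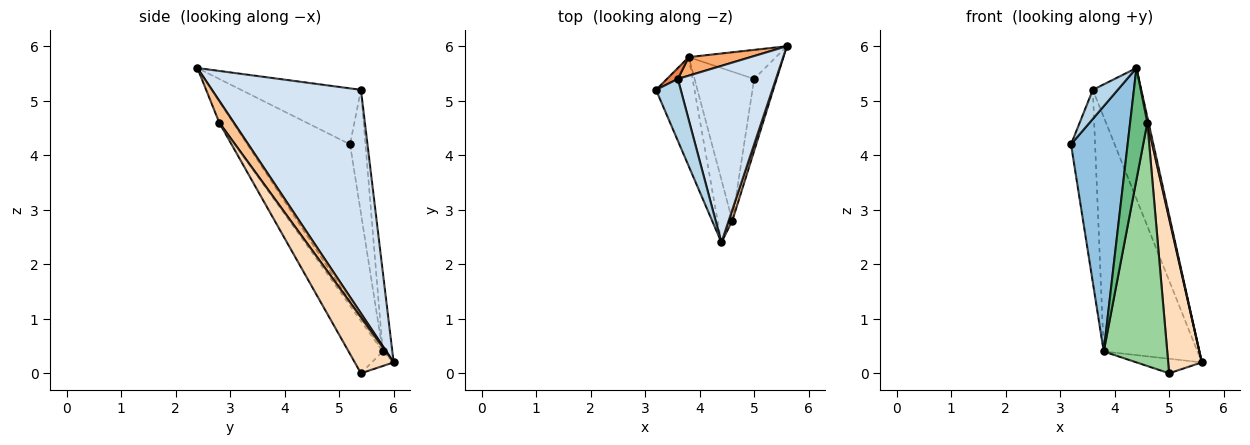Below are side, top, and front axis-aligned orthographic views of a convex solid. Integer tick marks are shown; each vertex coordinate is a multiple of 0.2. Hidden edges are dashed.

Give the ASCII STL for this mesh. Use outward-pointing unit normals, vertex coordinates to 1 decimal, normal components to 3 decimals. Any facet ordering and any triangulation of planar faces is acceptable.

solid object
 facet normal -0.147 0.442 -0.885
  outer loop
   vertex 3.8 5.8 0.4
   vertex 5.6 6.0 0.2
   vertex 5.0 5.4 0.0
  endloop
 endfacet
 facet normal -0.856 -0.472 -0.210
  outer loop
   vertex 3.8 5.8 0.4
   vertex 4.4 2.4 5.6
   vertex 3.2 5.2 4.2
  endloop
 endfacet
 facet normal -0.899 -0.187 0.397
  outer loop
   vertex 3.6 5.4 5.2
   vertex 3.2 5.2 4.2
   vertex 4.4 2.4 5.6
  endloop
 endfacet
 facet normal 0.878 0.285 0.385
  outer loop
   vertex 3.6 5.4 5.2
   vertex 4.4 2.4 5.6
   vertex 5.6 6.0 0.2
  endloop
 endfacet
 facet normal -0.539 0.841 0.048
  outer loop
   vertex 3.6 5.4 5.2
   vertex 3.8 5.8 0.4
   vertex 3.2 5.2 4.2
  endloop
 endfacet
 facet normal -0.101 0.992 0.078
  outer loop
   vertex 3.6 5.4 5.2
   vertex 5.6 6.0 0.2
   vertex 3.8 5.8 0.4
  endloop
 endfacet
 facet normal 0.983 -0.082 0.164
  outer loop
   vertex 4.6 2.8 4.6
   vertex 5.6 6.0 0.2
   vertex 4.4 2.4 5.6
  endloop
 endfacet
 facet normal 0.723 -0.626 -0.291
  outer loop
   vertex 4.6 2.8 4.6
   vertex 5.0 5.4 0.0
   vertex 5.6 6.0 0.2
  endloop
 endfacet
 facet normal -0.575 -0.714 -0.400
  outer loop
   vertex 4.6 2.8 4.6
   vertex 4.4 2.4 5.6
   vertex 3.8 5.8 0.4
  endloop
 endfacet
 facet normal -0.417 -0.775 -0.475
  outer loop
   vertex 4.6 2.8 4.6
   vertex 3.8 5.8 0.4
   vertex 5.0 5.4 0.0
  endloop
 endfacet
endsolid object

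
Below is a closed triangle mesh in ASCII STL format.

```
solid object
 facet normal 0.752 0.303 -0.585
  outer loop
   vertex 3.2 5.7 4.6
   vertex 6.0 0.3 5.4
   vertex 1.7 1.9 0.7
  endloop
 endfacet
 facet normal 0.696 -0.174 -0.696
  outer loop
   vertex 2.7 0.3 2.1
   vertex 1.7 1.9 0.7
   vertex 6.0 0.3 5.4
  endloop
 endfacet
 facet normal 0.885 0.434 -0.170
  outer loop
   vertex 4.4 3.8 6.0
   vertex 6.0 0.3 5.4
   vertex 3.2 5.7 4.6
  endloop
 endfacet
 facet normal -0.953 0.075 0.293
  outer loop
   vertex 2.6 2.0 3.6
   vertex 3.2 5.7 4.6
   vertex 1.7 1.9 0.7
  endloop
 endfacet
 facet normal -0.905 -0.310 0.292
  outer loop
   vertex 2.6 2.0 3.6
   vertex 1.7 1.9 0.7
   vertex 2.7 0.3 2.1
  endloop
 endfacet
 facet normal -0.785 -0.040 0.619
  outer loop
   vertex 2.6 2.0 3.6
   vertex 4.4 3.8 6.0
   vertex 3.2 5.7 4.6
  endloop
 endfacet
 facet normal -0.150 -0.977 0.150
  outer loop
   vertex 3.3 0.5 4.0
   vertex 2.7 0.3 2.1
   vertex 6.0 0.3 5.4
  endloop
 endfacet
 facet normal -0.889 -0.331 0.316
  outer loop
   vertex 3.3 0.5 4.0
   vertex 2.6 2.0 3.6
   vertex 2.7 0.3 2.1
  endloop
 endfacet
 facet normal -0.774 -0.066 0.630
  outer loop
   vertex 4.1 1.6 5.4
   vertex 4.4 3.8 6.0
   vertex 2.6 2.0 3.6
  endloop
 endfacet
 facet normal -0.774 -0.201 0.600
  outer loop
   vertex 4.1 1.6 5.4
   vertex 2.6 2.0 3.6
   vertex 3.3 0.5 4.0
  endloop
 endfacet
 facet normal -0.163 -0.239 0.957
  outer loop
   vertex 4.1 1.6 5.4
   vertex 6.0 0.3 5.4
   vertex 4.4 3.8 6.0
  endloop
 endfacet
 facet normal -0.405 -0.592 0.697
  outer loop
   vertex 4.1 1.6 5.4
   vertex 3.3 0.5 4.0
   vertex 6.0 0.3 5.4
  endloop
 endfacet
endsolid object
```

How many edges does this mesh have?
18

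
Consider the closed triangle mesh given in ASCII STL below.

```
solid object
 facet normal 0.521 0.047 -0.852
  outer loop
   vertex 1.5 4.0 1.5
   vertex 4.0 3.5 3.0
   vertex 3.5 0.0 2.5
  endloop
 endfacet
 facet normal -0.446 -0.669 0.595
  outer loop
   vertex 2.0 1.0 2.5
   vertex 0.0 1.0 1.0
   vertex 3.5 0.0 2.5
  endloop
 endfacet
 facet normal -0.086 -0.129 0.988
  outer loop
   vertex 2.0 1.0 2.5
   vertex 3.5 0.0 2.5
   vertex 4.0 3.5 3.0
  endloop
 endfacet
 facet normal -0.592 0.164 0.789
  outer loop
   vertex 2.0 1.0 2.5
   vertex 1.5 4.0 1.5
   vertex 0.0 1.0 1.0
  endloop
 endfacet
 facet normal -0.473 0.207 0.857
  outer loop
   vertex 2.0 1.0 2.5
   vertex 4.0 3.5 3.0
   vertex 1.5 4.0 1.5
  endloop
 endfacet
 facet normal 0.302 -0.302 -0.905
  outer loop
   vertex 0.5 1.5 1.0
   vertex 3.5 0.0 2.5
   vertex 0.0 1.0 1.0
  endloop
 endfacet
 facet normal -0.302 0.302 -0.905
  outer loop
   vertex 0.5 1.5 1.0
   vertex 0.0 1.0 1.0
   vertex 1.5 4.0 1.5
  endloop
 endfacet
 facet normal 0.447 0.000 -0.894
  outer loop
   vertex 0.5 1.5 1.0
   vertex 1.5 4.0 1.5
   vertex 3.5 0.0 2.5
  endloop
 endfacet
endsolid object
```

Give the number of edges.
12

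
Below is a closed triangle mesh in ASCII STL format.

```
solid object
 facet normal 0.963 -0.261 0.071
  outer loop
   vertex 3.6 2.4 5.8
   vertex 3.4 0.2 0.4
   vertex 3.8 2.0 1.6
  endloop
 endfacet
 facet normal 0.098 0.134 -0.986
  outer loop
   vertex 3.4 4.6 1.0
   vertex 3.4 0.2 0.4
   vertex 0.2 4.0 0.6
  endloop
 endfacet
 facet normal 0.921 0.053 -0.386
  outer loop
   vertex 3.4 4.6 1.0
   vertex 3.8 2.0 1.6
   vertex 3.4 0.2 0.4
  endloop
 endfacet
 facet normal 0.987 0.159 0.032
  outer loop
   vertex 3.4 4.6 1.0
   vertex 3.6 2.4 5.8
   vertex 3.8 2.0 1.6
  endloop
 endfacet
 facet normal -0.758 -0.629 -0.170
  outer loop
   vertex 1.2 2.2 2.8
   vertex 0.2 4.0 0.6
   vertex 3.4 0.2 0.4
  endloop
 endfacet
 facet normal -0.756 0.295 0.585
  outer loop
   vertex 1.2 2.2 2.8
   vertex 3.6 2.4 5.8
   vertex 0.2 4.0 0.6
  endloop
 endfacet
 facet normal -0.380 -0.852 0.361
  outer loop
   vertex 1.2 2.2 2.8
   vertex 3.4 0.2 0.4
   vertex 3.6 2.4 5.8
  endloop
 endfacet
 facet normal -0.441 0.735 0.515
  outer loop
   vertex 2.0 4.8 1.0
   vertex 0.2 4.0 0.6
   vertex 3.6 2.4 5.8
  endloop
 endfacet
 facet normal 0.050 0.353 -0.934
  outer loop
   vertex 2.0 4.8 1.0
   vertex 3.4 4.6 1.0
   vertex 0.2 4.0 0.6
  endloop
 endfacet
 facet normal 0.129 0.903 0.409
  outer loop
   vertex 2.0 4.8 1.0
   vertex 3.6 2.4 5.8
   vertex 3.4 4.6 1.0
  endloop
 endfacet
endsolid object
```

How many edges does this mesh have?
15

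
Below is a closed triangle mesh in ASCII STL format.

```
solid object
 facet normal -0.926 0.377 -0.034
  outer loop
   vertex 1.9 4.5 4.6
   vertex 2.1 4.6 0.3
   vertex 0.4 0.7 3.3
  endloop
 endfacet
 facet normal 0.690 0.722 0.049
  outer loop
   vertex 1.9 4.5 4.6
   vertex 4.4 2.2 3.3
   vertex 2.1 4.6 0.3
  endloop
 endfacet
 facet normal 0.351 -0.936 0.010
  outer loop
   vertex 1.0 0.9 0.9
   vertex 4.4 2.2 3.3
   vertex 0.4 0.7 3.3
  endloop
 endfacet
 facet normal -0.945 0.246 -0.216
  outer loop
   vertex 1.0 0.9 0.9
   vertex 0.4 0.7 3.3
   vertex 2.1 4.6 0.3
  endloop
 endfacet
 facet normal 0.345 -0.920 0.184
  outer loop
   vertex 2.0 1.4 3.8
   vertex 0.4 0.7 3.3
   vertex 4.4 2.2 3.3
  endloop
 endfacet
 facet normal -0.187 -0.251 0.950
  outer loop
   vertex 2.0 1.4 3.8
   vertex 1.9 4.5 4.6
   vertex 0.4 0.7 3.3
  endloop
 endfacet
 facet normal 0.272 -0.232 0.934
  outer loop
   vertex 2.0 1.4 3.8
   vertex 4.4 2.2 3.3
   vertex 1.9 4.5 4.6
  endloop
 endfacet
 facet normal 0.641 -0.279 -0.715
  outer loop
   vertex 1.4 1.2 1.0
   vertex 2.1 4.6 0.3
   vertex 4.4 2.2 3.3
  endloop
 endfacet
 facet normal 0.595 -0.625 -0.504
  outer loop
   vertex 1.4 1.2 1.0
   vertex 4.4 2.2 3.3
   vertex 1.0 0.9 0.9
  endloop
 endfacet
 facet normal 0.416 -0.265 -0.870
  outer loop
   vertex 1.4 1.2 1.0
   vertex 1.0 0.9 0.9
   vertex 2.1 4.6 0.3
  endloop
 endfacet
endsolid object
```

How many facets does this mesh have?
10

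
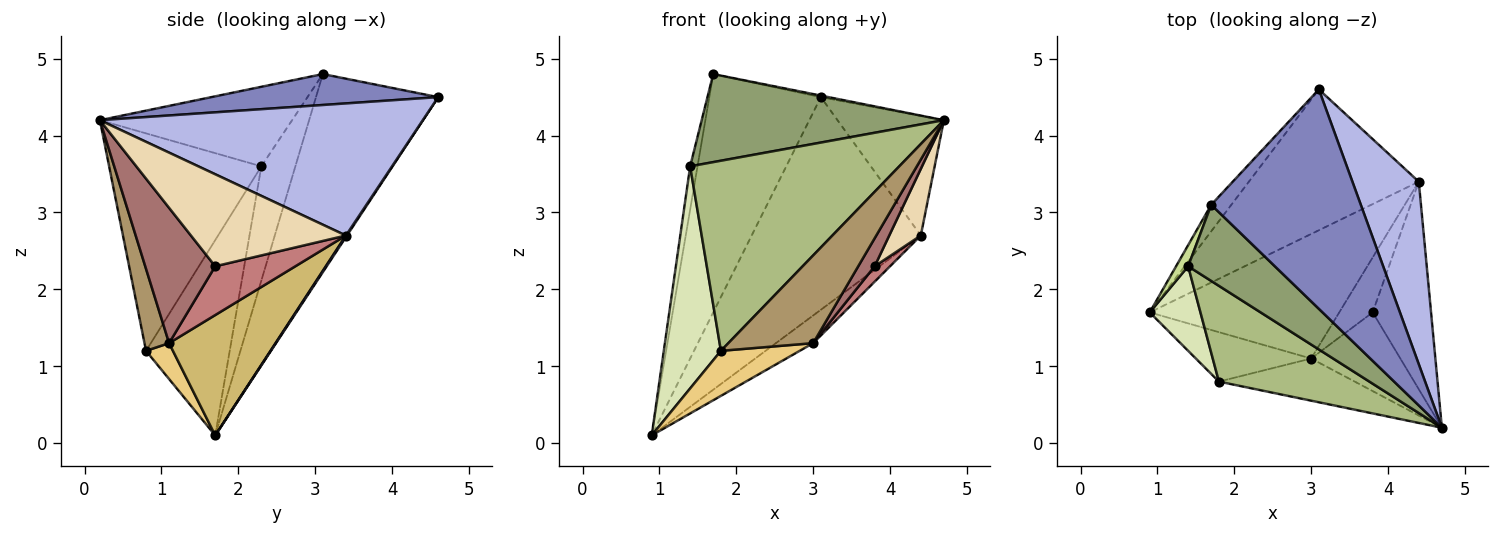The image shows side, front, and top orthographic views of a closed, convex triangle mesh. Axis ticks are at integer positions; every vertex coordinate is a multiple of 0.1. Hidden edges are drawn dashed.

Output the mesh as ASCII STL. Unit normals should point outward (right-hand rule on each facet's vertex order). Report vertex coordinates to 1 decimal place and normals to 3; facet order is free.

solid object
 facet normal -0.736 0.672 -0.075
  outer loop
   vertex 1.7 3.1 4.8
   vertex 3.1 4.6 4.5
   vertex 0.9 1.7 0.1
  endloop
 endfacet
 facet normal 0.202 0.007 0.979
  outer loop
   vertex 1.7 3.1 4.8
   vertex 4.7 0.2 4.2
   vertex 3.1 4.6 4.5
  endloop
 endfacet
 facet normal 0.005 0.834 -0.552
  outer loop
   vertex 4.4 3.4 2.7
   vertex 0.9 1.7 0.1
   vertex 3.1 4.6 4.5
  endloop
 endfacet
 facet normal 0.857 0.282 0.431
  outer loop
   vertex 4.4 3.4 2.7
   vertex 3.1 4.6 4.5
   vertex 4.7 0.2 4.2
  endloop
 endfacet
 facet normal -0.515 -0.648 0.561
  outer loop
   vertex 1.4 2.3 3.6
   vertex 4.7 0.2 4.2
   vertex 1.7 3.1 4.8
  endloop
 endfacet
 facet normal -0.545 -0.749 0.377
  outer loop
   vertex 1.4 2.3 3.6
   vertex 1.8 0.8 1.2
   vertex 4.7 0.2 4.2
  endloop
 endfacet
 facet normal -0.972 0.210 0.103
  outer loop
   vertex 1.4 2.3 3.6
   vertex 1.7 3.1 4.8
   vertex 0.9 1.7 0.1
  endloop
 endfacet
 facet normal -0.808 -0.551 0.210
  outer loop
   vertex 1.4 2.3 3.6
   vertex 0.9 1.7 0.1
   vertex 1.8 0.8 1.2
  endloop
 endfacet
 facet normal 0.253 -0.872 -0.419
  outer loop
   vertex 3.0 1.1 1.3
   vertex 4.7 0.2 4.2
   vertex 1.8 0.8 1.2
  endloop
 endfacet
 facet normal 0.527 0.184 -0.830
  outer loop
   vertex 3.0 1.1 1.3
   vertex 0.9 1.7 0.1
   vertex 4.4 3.4 2.7
  endloop
 endfacet
 facet normal 0.224 -0.656 -0.720
  outer loop
   vertex 3.0 1.1 1.3
   vertex 1.8 0.8 1.2
   vertex 0.9 1.7 0.1
  endloop
 endfacet
 facet normal 0.832 -0.169 -0.528
  outer loop
   vertex 3.8 1.7 2.3
   vertex 4.4 3.4 2.7
   vertex 4.7 0.2 4.2
  endloop
 endfacet
 facet normal 0.819 -0.192 -0.540
  outer loop
   vertex 3.8 1.7 2.3
   vertex 4.7 0.2 4.2
   vertex 3.0 1.1 1.3
  endloop
 endfacet
 facet normal 0.815 -0.156 -0.558
  outer loop
   vertex 3.8 1.7 2.3
   vertex 3.0 1.1 1.3
   vertex 4.4 3.4 2.7
  endloop
 endfacet
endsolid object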